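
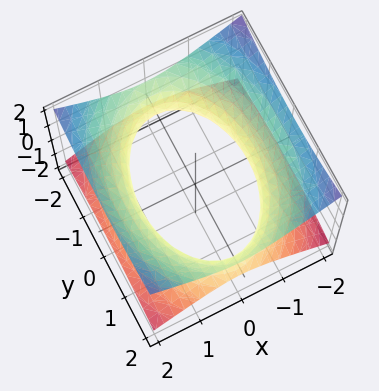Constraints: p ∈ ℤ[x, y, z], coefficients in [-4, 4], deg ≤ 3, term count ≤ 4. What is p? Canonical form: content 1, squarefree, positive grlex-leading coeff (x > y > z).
2*x^2 + y^2 - 3*z^2 - 3

1. deg p = 2. An hourglass — one-sheet hyperboloid; a quadric.
2. Symmetries: mirror symmetry z ↦ −z ⇒ only even powers of z; mirror symmetry y ↦ −y ⇒ only even powers of y; mirror symmetry x ↦ −x ⇒ only even powers of x.
3. Checking where it meets the axes: it misses every integer gridline on the z-axis.
4. Fitting integer coefficients to these (and the overall shape) gives p.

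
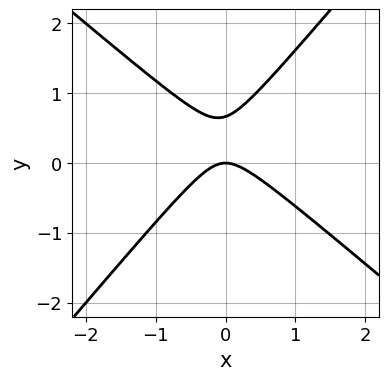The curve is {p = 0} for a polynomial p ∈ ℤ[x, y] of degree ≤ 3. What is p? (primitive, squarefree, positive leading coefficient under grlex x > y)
3*x^2 + x*y - 3*y^2 + 2*y

1. deg p = 2. A generic line meets the curve in up to 2 points.
2. From the visible intercepts: one y-axis crossing is at y = 0; it meets the x-axis at x = 0 (among the integer gridlines).
3. Putting this together gives p.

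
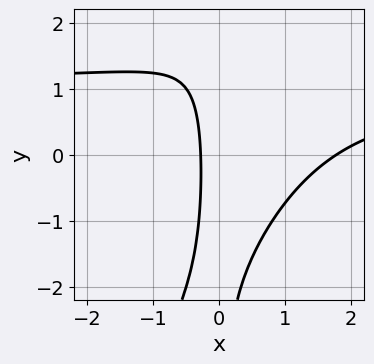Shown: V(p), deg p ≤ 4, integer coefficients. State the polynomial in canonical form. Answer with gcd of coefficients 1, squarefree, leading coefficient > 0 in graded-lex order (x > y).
2*x^2*y - x*y^2 - 2*x^2 + 3*x + 1

(a) deg p = 3.
(b) Reading off the gridlines: it misses every integer gridline on the y-axis.
(c) Putting this together gives p.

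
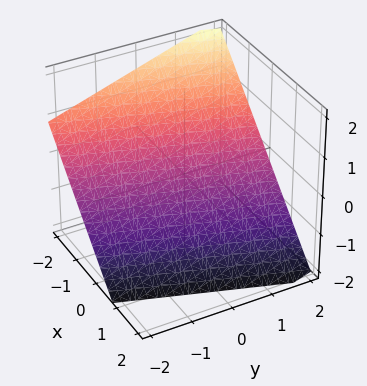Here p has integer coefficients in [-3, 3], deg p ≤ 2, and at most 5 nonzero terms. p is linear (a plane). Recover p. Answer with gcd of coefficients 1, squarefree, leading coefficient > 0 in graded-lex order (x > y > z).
First, degree: every cross-section is a straight line — this is a plane, so deg p = 1.
Then, from the visible intercepts: one y-axis crossing is at y = 2.
Finally, fitting integer coefficients to these (and the overall shape) gives p.

3*x - y + 3*z + 2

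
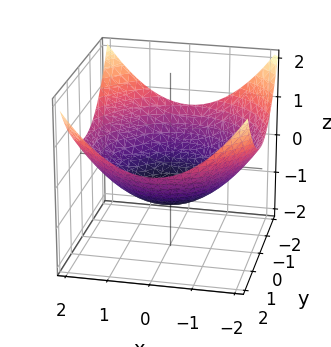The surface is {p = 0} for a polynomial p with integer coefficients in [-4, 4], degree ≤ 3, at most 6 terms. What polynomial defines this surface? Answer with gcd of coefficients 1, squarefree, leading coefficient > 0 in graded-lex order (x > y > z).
1. The degree is 2 — a generic line meets the surface in up to 2 points.
2. Symmetry: the surface is invariant under rotation about z: p = q(x² + y², z).
3. From the visible intercepts: a circular section at z = 0 has radius between 1 and 2; it crosses the z-axis at the gridline z = -1.
4. Together with the visible shape, these determine p as stated.

x^2 + y^2 - 3*z - 3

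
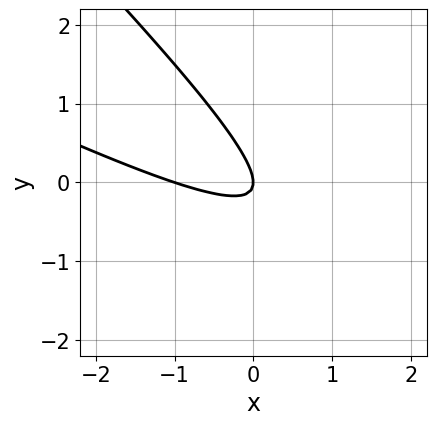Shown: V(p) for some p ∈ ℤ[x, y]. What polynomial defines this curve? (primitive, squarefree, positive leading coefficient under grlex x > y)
1. Degree: a generic line meets the curve in up to 2 points, so deg p = 2.
2. Checking where it meets the axes: one y-axis crossing is at y = 0; the x-axis gridline crossings are at x ∈ {-1, 0}.
3. Together with the visible shape, these determine p as stated.

x^2 + 3*x*y + 2*y^2 + x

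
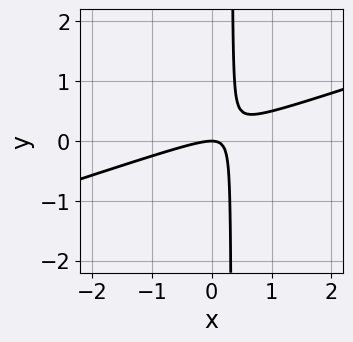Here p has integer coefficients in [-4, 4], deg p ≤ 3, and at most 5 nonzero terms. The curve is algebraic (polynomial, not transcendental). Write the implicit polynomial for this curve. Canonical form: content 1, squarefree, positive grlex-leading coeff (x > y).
x^2 - 3*x*y + y

(a) deg p = 2.
(b) Reading off the gridlines: it meets the y-axis at y = 0 (among the integer gridlines); it crosses the x-axis at the gridline x = 0.
(c) These observations pin down the coefficients.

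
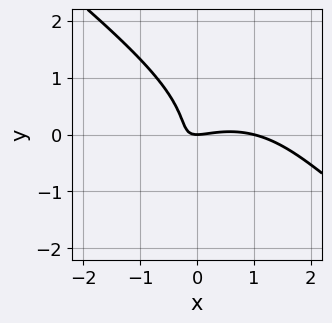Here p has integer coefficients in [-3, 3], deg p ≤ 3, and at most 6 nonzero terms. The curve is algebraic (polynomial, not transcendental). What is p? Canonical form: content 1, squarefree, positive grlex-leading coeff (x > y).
x^3 + 2*y^3 - x^2 + 3*x*y + y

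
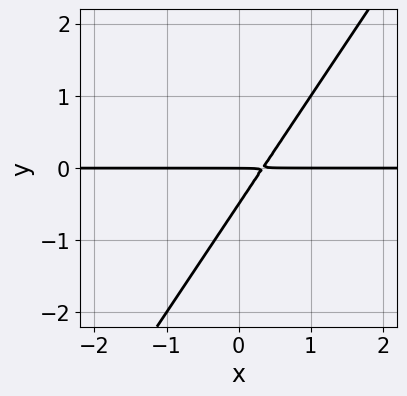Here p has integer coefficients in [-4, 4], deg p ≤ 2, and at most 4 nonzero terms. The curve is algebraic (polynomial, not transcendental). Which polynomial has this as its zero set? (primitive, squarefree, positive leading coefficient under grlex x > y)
3*x*y - 2*y^2 - y

First, degree: no degree-1 curve has this shape, so deg p = 2.
Next, from the visible intercepts: it crosses the y-axis at the gridline y = 0; every point of the x-axis in the box is on the curve.
Finally, putting this together gives p.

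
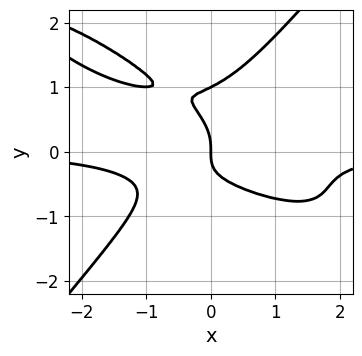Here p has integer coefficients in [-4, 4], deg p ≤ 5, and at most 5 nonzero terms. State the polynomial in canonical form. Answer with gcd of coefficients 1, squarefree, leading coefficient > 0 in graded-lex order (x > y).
x^3*y + 2*x^2*y^2 - 2*y^4 + 2*y^3 + x

1. The degree is 4 — the shape is more complex than any degree-3 curve.
2. Checking where it meets the axes: the y-axis gridline crossings are at y ∈ {0, 1}; it crosses the x-axis at the gridline x = 0.
3. Together with the visible shape, these determine p as stated.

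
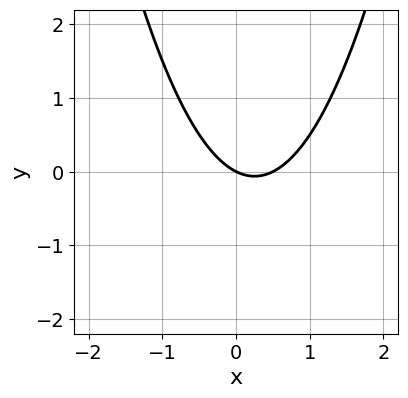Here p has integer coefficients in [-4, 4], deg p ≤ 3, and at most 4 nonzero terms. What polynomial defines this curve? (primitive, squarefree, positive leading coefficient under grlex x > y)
(a) deg p = 2. The shape is more complex than any degree-1 curve.
(b) From the axis intercepts and sections: it meets the x-axis at x = 0 (among the integer gridlines); it crosses the y-axis at the gridline y = 0.
(c) Together with the visible shape, these determine p as stated.

2*x^2 - x - 2*y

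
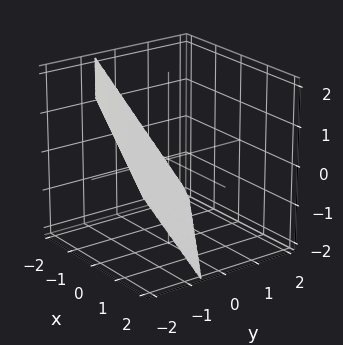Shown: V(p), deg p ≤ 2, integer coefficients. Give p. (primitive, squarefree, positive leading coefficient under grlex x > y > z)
2*x + 3*y + 2*z + 2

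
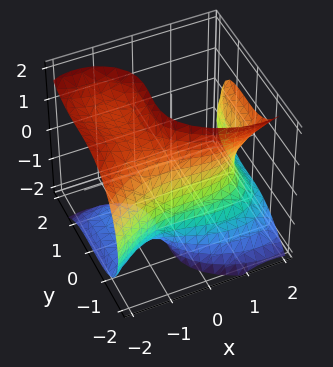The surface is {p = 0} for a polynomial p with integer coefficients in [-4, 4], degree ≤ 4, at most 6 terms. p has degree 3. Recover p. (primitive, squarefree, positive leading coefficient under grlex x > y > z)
x^3 - 2*x*z^2 - 2*y^3 + y^2*z - 3

The degree is 3 — a generic line meets the surface in up to 3 points.
Observable constraints: no z-intercept at any integer in the box.
Fitting integer coefficients to these (and the overall shape) gives p.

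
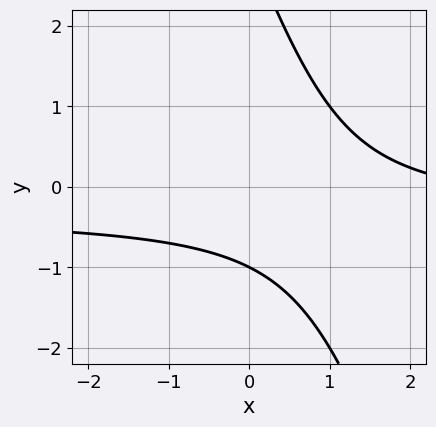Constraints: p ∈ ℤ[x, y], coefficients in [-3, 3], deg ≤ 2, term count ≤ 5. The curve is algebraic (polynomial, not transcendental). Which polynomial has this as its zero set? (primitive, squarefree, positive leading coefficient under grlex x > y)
3*x*y + y^2 + x - 2*y - 3

deg p = 2. A generic line meets the curve in up to 2 points.
Checking where it meets the axes: one y-axis crossing is at y = -1; no x-intercept at any integer in the box.
Matching integer coefficients to the picture gives p.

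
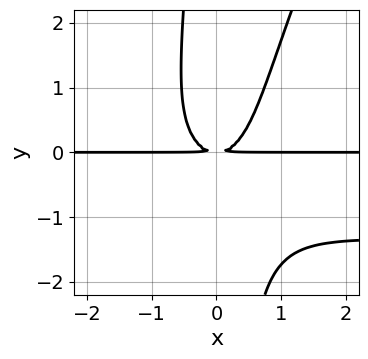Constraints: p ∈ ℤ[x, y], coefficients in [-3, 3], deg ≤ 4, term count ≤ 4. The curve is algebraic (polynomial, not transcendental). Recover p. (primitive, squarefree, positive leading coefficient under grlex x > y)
2*x^2*y^2 - x*y^3 + 3*x^2*y - 2*y^2

1. The degree is 4 — a generic line meets the curve in up to 4 points.
2. Reading off the gridlines: the visible x-axis segment lies entirely on the curve.
3. Assembling these constraints gives the stated polynomial.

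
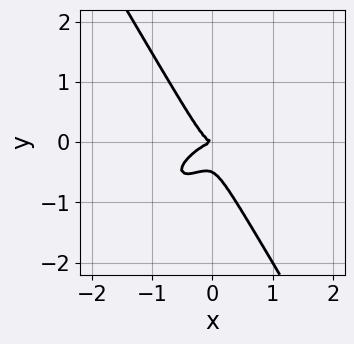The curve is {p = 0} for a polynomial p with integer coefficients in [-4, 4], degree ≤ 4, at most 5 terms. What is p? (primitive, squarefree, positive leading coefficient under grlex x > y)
2*x^3 - 3*x^2*y + x*y^2 + 2*y^3 + y^2

The degree is 3 — no degree-2 curve has this shape.
From the visible intercepts: one y-axis crossing is at y = 0; one x-axis crossing is at x = 0.
Solving for integer coefficients yields p as stated.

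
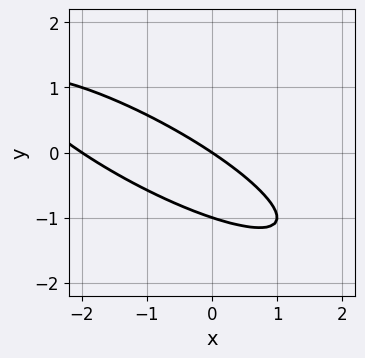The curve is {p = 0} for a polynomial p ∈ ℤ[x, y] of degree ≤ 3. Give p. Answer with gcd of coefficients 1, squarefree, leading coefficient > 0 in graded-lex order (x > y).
x^2 + 3*x*y + 3*y^2 + 2*x + 3*y

1. The degree is 2 — the shape is more complex than any degree-1 curve.
2. Reading off the gridlines: among the integer gridlines, it crosses the y-axis at y ∈ {-1, 0}; the x-axis gridline crossings are at x ∈ {-2, 0}.
3. These observations pin down the coefficients.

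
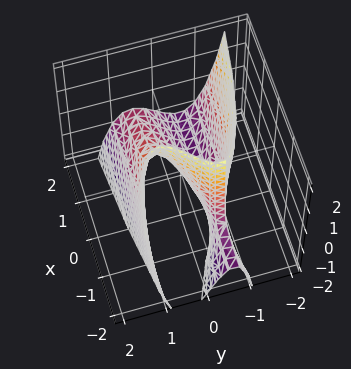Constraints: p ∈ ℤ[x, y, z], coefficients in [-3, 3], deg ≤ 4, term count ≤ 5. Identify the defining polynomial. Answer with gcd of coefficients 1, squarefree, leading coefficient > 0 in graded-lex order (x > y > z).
3*y^3 + x*z + x - 3*y + z

1. Degree: a generic line meets the surface in up to 3 points, so deg p = 3.
2. Observable constraints: the y-axis gridline crossings are at y ∈ {-1, 0, 1}; one x-axis crossing is at x = 0; one z-axis crossing is at z = 0.
3. Fitting integer coefficients to these (and the overall shape) gives p.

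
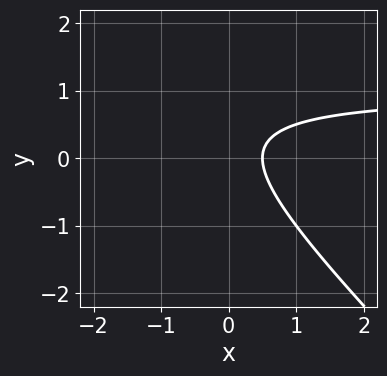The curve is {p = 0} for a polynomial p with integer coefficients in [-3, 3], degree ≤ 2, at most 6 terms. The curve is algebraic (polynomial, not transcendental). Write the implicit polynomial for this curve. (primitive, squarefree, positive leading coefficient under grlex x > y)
2*x*y + 2*y^2 - 2*x - y + 1

(a) deg p = 2. A generic line meets the curve in up to 2 points.
(b) Reading off the gridlines: the curve avoids every integer y-axis point in the box.
(c) Matching integer coefficients to the picture gives p.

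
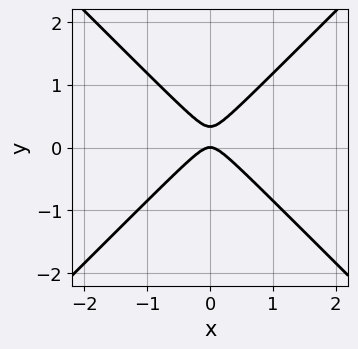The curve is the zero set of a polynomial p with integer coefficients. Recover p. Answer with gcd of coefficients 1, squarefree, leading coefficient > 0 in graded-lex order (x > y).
First, degree: the shape is more complex than any degree-1 curve, so deg p = 2.
Next, symmetries: the x ↦ −x reflection is a symmetry, so x appears only in even powers.
Then, observable constraints: one y-axis crossing is at y = 0; one x-axis crossing is at x = 0.
Finally, fitting integer coefficients to these (and the overall shape) gives p.

3*x^2 - 3*y^2 + y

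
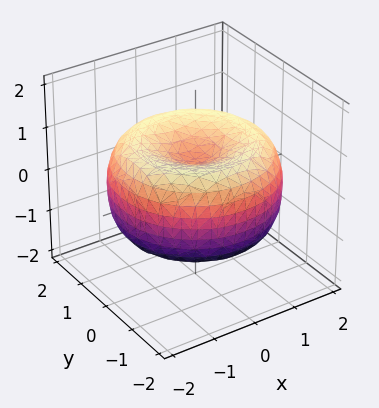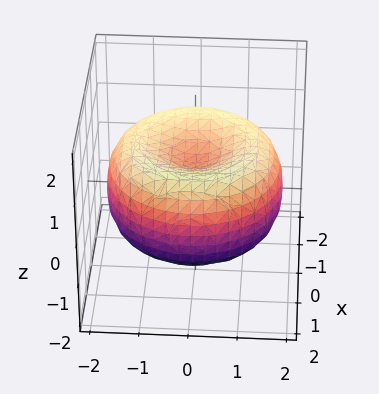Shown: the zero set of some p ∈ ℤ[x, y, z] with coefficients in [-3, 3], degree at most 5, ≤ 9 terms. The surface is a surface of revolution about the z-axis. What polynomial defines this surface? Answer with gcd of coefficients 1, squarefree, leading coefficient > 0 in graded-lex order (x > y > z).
x^4 + 2*x^2*y^2 + y^4 - 3*x^2 - 3*y^2 + 3*z^2 - 1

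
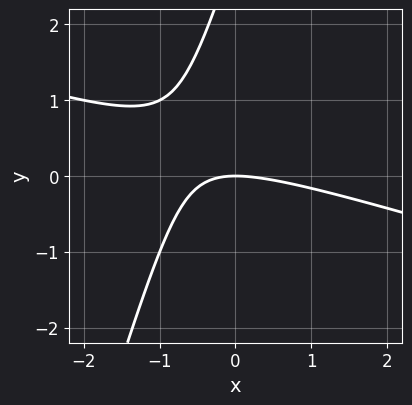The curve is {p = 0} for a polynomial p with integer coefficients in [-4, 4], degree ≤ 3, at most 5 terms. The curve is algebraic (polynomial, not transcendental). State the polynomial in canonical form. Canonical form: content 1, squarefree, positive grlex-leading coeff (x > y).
x^2 + 3*x*y - y^2 + 3*y

deg p = 2. A generic line meets the curve in up to 2 points.
From the visible intercepts: it meets the x-axis at x = 0 (among the integer gridlines); it meets the y-axis at y = 0 (among the integer gridlines).
Solving for integer coefficients yields p as stated.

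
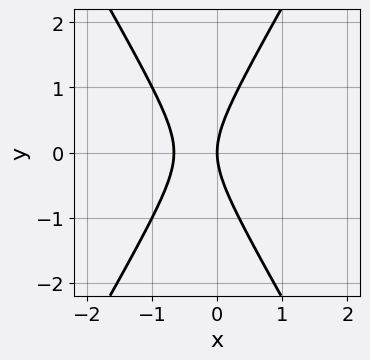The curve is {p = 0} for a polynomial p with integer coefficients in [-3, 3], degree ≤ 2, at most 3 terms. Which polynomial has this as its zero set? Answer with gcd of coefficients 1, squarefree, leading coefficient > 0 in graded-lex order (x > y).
3*x^2 - y^2 + 2*x

First, deg p = 2. No degree-1 curve has this shape.
Then, symmetries: mirror symmetry y ↦ −y ⇒ only even powers of y.
Then, checking where it meets the axes: it crosses the x-axis at the gridline x = 0; one y-axis crossing is at y = 0.
Finally, assembling these constraints gives the stated polynomial.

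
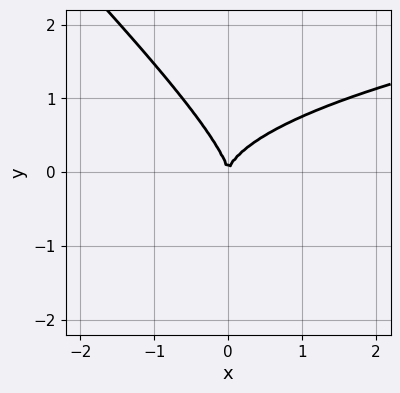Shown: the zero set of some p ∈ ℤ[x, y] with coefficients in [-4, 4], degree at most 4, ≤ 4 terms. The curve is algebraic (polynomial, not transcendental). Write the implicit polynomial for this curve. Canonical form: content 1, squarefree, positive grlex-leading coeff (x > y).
x*y^2 + y^3 - x^2

Degree: no degree-2 curve has this shape, so deg p = 3.
From the axis intercepts and sections: it meets the x-axis at x = 0 (among the integer gridlines); it crosses the y-axis at the gridline y = 0.
Fitting integer coefficients to these (and the overall shape) gives p.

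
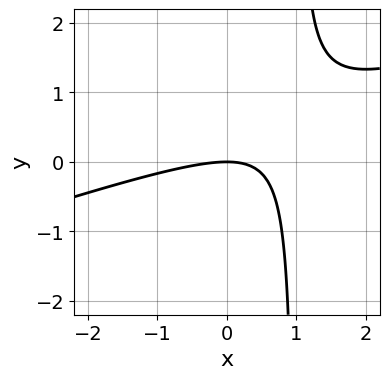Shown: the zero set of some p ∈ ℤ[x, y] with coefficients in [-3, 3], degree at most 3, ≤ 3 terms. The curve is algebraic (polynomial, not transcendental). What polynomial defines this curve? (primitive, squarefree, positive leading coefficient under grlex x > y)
x^2 - 3*x*y + 3*y

Degree: a generic line meets the curve in up to 2 points, so deg p = 2.
Against the integer gridlines: it crosses the x-axis at the gridline x = 0; it meets the y-axis at y = 0 (among the integer gridlines).
The integer polynomial consistent with all of this is the stated p.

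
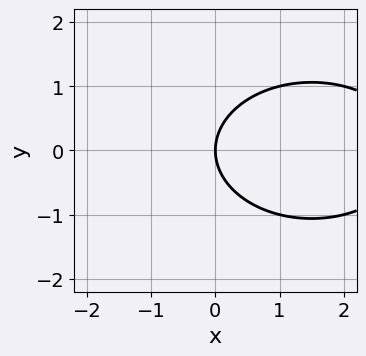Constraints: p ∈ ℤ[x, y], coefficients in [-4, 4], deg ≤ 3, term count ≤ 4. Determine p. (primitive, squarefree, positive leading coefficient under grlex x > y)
(a) deg p = 2.
(b) Symmetries: mirror symmetry y ↦ −y ⇒ only even powers of y.
(c) Checking where it meets the axes: it meets the x-axis at x = 0 (among the integer gridlines); one y-axis crossing is at y = 0.
(d) Assembling these constraints gives the stated polynomial.

x^2 + 2*y^2 - 3*x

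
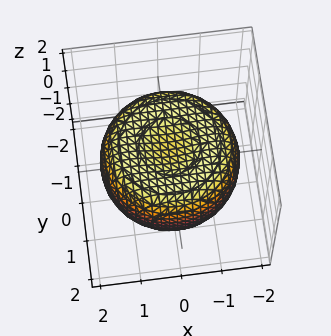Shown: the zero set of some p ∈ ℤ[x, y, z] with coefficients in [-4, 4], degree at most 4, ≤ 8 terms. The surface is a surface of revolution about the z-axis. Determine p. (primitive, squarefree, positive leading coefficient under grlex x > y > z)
1. The degree is 4 — a generic line meets the surface in up to 4 points.
2. By symmetry, every cross-section ⟂ z is a circle, so x, y appear only via x² + y².
3. Against the integer gridlines: a circular section at z = 0 has radius between 1 and 2.
4. Solving for integer coefficients yields p as stated.

x^4 + 2*x^2*y^2 + y^4 - 2*x^2 - 2*y^2 + 3*z^2 - 2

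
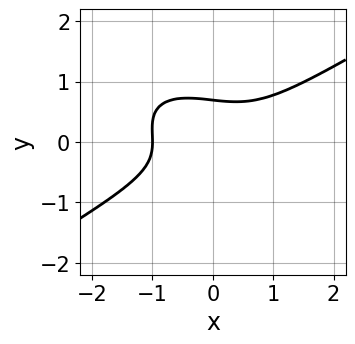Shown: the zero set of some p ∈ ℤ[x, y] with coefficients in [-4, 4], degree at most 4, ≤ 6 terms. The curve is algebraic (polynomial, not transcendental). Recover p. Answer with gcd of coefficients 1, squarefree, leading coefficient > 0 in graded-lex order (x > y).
deg p = 3.
From the axis intercepts and sections: one x-axis crossing is at x = -1.
Solving for integer coefficients yields p as stated.

x^3 - x*y^2 - 3*y^3 + 1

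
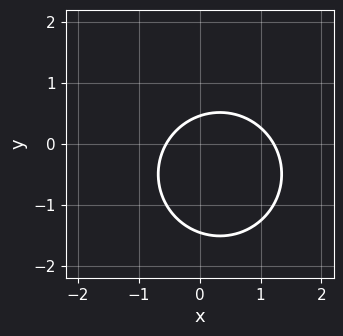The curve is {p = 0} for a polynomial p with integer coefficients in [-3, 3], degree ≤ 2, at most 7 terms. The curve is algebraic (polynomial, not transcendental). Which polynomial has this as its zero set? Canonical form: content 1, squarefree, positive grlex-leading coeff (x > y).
The degree is 2 — no degree-1 curve has this shape.
Matching integer coefficients to the picture gives p.

3*x^2 + 3*y^2 - 2*x + 3*y - 2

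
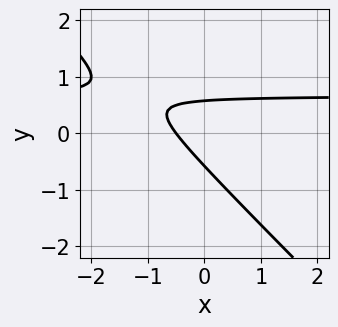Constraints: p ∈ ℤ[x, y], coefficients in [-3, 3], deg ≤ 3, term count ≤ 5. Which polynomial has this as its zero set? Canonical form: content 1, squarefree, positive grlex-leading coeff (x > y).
3*x*y + 3*y^2 - 2*x - 1

deg p = 2.
Matching integer coefficients to the picture gives p.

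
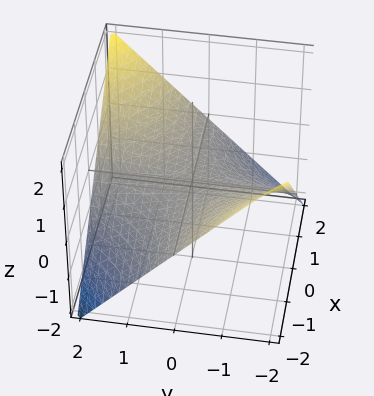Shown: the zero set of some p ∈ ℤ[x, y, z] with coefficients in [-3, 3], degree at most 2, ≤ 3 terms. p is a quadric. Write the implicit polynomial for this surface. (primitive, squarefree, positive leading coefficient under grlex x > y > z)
First, the degree is 2 — a hyperbolic paraboloid; a quadric.
Then, checking where it meets the axes: every point of the y-axis in the box is on the surface; every point of the x-axis in the box is on the surface; it meets the z-axis at z = 0 (among the integer gridlines).
Finally, solving for integer coefficients yields p as stated.

x*y - 2*z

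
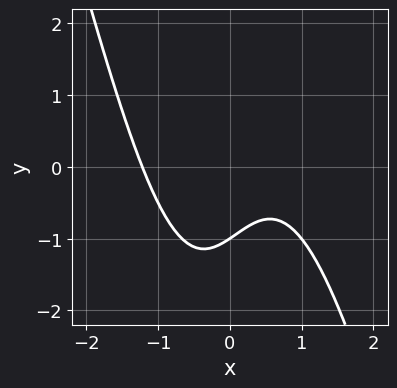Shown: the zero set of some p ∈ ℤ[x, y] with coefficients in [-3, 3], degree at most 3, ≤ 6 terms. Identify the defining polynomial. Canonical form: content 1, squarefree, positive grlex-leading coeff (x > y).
The degree is 3 — a generic line meets the curve in up to 3 points.
Checking where it meets the axes: it crosses the y-axis at the gridline y = -1.
Solving for integer coefficients yields p as stated.

3*x^3 + x^2*y - 2*x + 3*y + 3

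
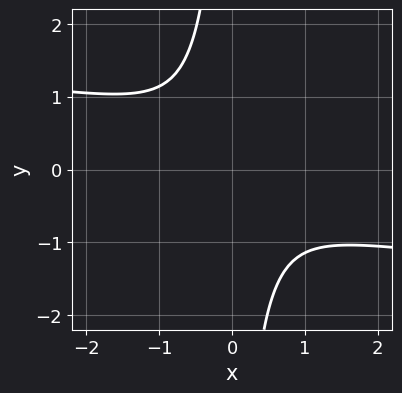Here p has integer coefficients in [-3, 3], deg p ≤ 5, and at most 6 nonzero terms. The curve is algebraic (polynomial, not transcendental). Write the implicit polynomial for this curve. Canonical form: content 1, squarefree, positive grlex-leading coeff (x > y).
First, the degree is 4 — the shape is more complex than any degree-3 curve.
Next, from the axis intercepts and sections: it misses every integer gridline on the y-axis; the curve avoids every integer x-axis point in the box.
Finally, together with the visible shape, these determine p as stated.

3*x*y^3 + 2*x^2 + 3*x*y + 3*y^2 + 2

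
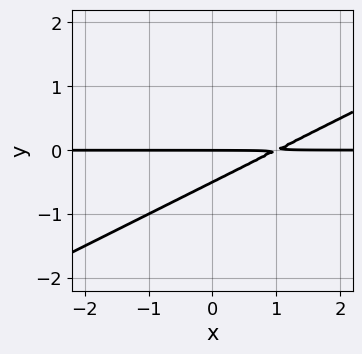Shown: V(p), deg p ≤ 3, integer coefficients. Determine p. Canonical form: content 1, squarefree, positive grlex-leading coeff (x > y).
(a) deg p = 2.
(b) Against the integer gridlines: one y-axis crossing is at y = 0; the visible x-axis segment lies entirely on the curve.
(c) The integer polynomial consistent with all of this is the stated p.

x*y - 2*y^2 - y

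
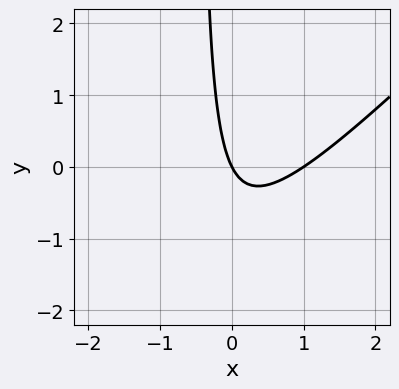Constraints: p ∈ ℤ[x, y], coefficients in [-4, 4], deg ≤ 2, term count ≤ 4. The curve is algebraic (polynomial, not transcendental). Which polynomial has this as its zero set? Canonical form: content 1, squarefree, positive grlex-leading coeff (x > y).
2*x^2 - 2*x*y - 2*x - y

The degree is 2 — no degree-1 curve has this shape.
Against the integer gridlines: it meets the y-axis at y = 0 (among the integer gridlines); the x-axis gridline crossings are at x ∈ {0, 1}.
These observations pin down the coefficients.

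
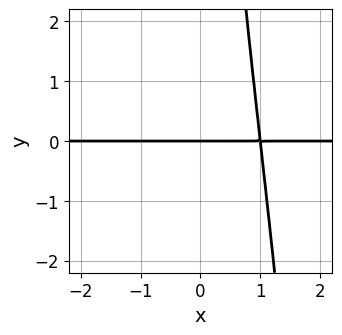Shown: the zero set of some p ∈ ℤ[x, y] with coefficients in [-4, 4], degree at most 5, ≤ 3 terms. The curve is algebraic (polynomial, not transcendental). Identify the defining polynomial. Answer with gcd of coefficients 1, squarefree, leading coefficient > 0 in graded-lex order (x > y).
(a) The degree is 4 — the shape is more complex than any degree-3 curve.
(b) Checking where it meets the axes: every point of the x-axis in the box is on the curve; one y-axis crossing is at y = 0.
(c) Matching integer coefficients to the picture gives p.

3*x^3*y + x*y^2 - 3*y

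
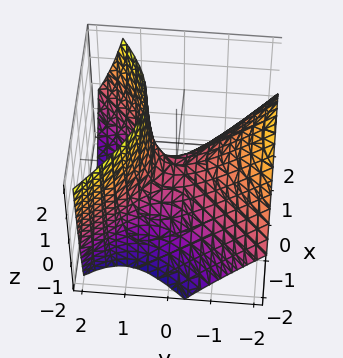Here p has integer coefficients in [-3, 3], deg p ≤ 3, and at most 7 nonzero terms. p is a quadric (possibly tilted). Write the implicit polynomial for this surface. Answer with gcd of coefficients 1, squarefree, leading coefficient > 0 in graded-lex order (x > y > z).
3*x^2 - x*z - 3*y^2 - 3*y*z + 3*z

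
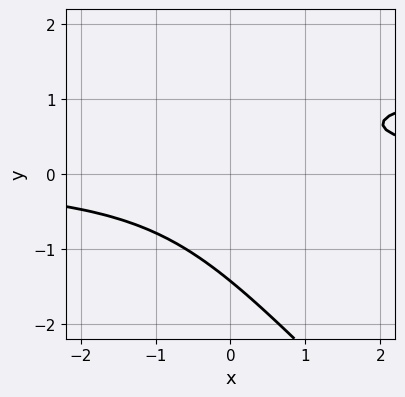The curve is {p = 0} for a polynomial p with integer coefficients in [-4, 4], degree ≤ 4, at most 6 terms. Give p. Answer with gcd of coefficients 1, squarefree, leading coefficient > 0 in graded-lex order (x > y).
First, the degree is 3 — a generic line meets the curve in up to 3 points.
Next, checking where it meets the axes: the curve avoids every integer x-axis point in the box.
Finally, fitting integer coefficients to these (and the overall shape) gives p.

2*x*y^2 + 2*y^3 - 3*x*y - 2*y + 3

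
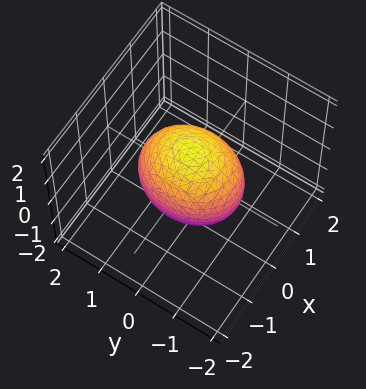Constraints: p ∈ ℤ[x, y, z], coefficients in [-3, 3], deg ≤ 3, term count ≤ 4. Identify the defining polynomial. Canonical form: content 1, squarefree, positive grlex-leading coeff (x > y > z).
First, deg p = 2. A closed, bounded, convex surface; a quadric.
Next, symmetries: the z ↦ −z reflection is a symmetry, so z appears only in even powers; it's symmetric under y → −y, forcing even powers of y; the x ↦ −x reflection is a symmetry, so x appears only in even powers.
Next, reading off the gridlines: among the integer gridlines, it crosses the x-axis at x ∈ {-1, 1}.
Finally, together with the visible shape, these determine p as stated.

3*x^2 + 2*y^2 + 2*z^2 - 3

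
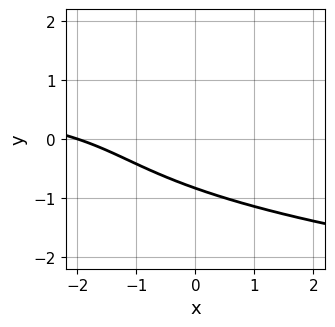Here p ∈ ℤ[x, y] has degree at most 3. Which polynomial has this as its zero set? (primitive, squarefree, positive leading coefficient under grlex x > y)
2*y^3 - x*y + x + y + 2

(a) deg p = 3. The shape is more complex than any degree-2 curve.
(b) From the axis intercepts and sections: it meets the x-axis at x = -2 (among the integer gridlines).
(c) Together with the visible shape, these determine p as stated.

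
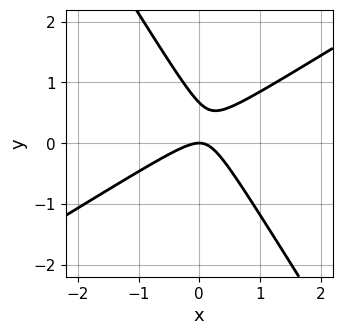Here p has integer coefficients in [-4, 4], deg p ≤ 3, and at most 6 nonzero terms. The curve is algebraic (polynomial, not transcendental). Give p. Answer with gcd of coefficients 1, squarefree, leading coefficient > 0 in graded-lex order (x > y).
3*x^2 - 3*x*y - 3*y^2 + 2*y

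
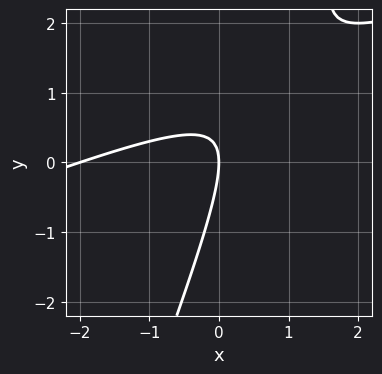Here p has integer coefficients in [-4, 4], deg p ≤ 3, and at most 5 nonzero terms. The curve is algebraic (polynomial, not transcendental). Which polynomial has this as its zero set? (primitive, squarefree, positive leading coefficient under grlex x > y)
x^2 - 3*x*y + y^2 + 2*x

First, deg p = 2.
Then, reading off the gridlines: one y-axis crossing is at y = 0; the x-axis gridline crossings are at x ∈ {-2, 0}.
Finally, the integer polynomial consistent with all of this is the stated p.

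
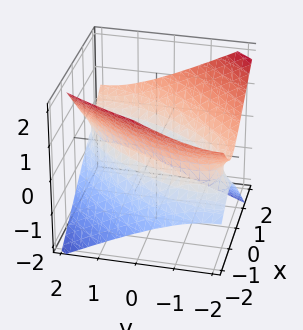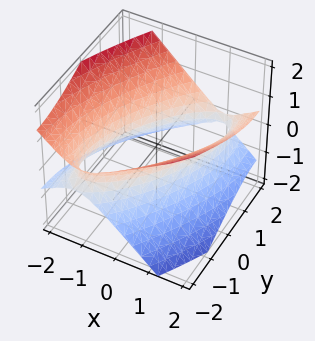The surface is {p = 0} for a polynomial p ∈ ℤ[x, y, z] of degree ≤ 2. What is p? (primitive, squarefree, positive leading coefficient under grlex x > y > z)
2*x^2 - 2*x*y - x*z + y^2 - 3*z^2 - 2

1. deg p = 2.
2. From the visible intercepts: among the integer gridlines, it crosses the x-axis at x ∈ {-1, 1}; it misses every integer gridline on the z-axis.
3. Matching integer coefficients to the picture gives p.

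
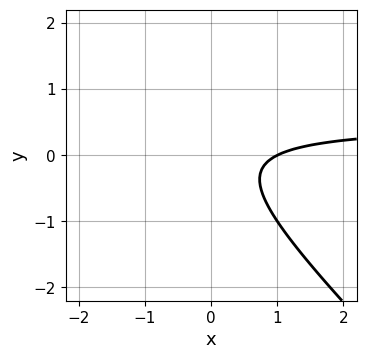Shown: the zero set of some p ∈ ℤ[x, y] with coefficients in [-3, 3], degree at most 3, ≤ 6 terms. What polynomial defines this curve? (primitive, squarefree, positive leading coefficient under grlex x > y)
2*x*y + 2*y^2 - x + 1

1. deg p = 2.
2. From the axis intercepts and sections: no y-intercept at any integer in the box; one x-axis crossing is at x = 1.
3. Matching integer coefficients to the picture gives p.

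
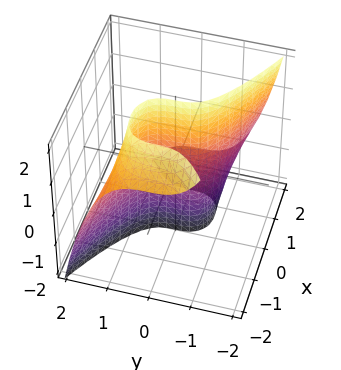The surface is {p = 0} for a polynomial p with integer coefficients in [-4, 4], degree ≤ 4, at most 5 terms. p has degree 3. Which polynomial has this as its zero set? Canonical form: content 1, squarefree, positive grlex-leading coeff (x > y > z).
1. The degree is 3 — the shape is more complex than any degree-2 surface.
2. From the visible intercepts: it crosses the x-axis at the gridline x = 0; the visible z-axis segment lies entirely on the surface; one y-axis crossing is at y = 0.
3. Matching integer coefficients to the picture gives p.

x^2*z + 2*y^3 + 3*x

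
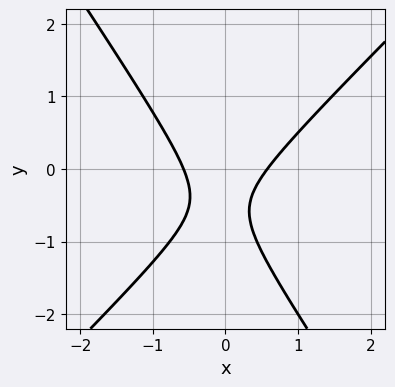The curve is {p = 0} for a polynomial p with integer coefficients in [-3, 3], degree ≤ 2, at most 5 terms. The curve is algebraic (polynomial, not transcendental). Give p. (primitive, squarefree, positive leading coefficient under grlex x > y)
3*x^2 - x*y - 2*y^2 - 2*y - 1

(a) Degree: the shape is more complex than any degree-1 curve, so deg p = 2.
(b) Checking where it meets the axes: the curve avoids every integer y-axis point in the box.
(c) Together with the visible shape, these determine p as stated.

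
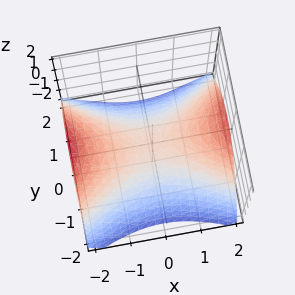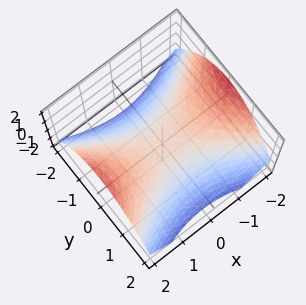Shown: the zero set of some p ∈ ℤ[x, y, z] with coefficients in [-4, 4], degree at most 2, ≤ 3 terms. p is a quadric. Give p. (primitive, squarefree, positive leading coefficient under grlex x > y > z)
First, the degree is 2 — a saddle surface; a quadric.
Next, symmetries: it's symmetric under x → −x, forcing even powers of x; mirror symmetry y ↦ −y ⇒ only even powers of y.
Then, from the axis intercepts and sections: it crosses the x-axis at the gridline x = 0; it meets the z-axis at z = 0 (among the integer gridlines).
Finally, matching integer coefficients to the picture gives p.

x^2 - 2*y^2 - 3*z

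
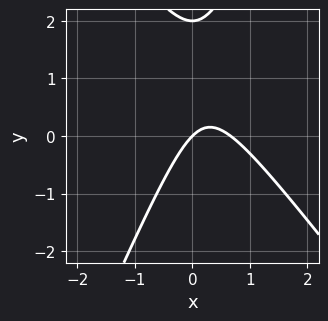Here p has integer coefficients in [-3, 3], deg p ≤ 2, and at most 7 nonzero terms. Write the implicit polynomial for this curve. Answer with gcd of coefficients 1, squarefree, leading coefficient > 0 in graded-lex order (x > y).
The degree is 2 — no degree-1 curve has this shape.
Checking where it meets the axes: it meets the x-axis at x = 0 (among the integer gridlines); among the integer gridlines, it crosses the y-axis at y ∈ {0, 2}.
Putting this together gives p.

3*x^2 + x*y - y^2 - 2*x + 2*y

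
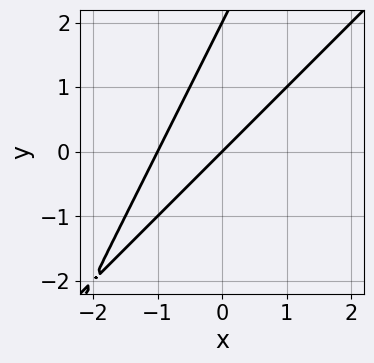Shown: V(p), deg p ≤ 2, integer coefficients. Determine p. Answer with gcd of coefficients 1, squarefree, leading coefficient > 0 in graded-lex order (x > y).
2*x^2 - 3*x*y + y^2 + 2*x - 2*y

1. deg p = 2.
2. From the axis intercepts and sections: among the integer gridlines, it crosses the x-axis at x ∈ {-1, 0}; among the integer gridlines, it crosses the y-axis at y ∈ {0, 2}.
3. Solving for integer coefficients yields p as stated.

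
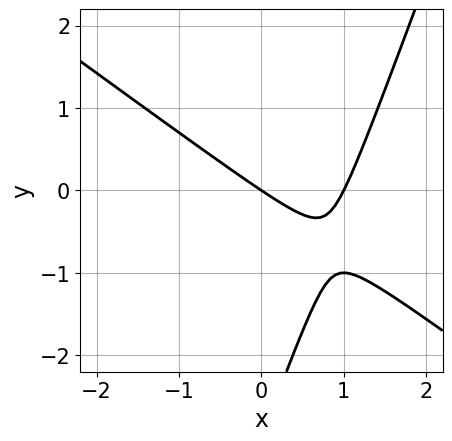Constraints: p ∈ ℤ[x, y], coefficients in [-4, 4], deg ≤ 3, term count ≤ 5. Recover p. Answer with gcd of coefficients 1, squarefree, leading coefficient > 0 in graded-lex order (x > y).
2*x^2 + 2*x*y - y^2 - 2*x - 3*y

1. Degree: a generic line meets the curve in up to 2 points, so deg p = 2.
2. Observable constraints: it meets the y-axis at y = 0 (among the integer gridlines); among the integer gridlines, it crosses the x-axis at x ∈ {0, 1}.
3. Matching integer coefficients to the picture gives p.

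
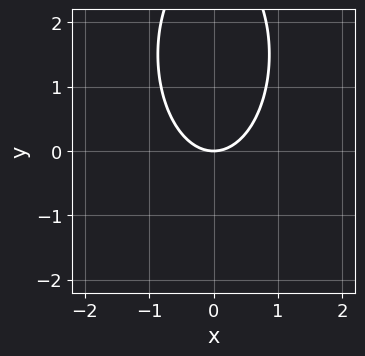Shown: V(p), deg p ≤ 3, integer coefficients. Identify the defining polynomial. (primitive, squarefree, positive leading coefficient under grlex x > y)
First, degree: no degree-1 curve has this shape, so deg p = 2.
Then, symmetries: mirror symmetry x ↦ −x ⇒ only even powers of x.
Next, from the axis intercepts and sections: one x-axis crossing is at x = 0; it crosses the y-axis at the gridline y = 0.
Finally, assembling these constraints gives the stated polynomial.

3*x^2 + y^2 - 3*y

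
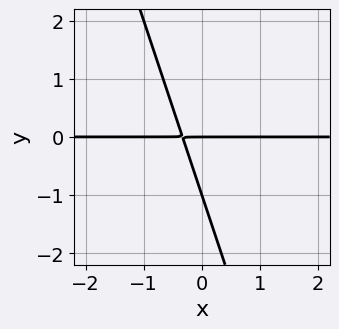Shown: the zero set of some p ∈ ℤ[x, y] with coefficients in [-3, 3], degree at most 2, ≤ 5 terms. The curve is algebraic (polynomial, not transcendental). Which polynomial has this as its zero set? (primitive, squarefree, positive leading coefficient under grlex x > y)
3*x*y + y^2 + y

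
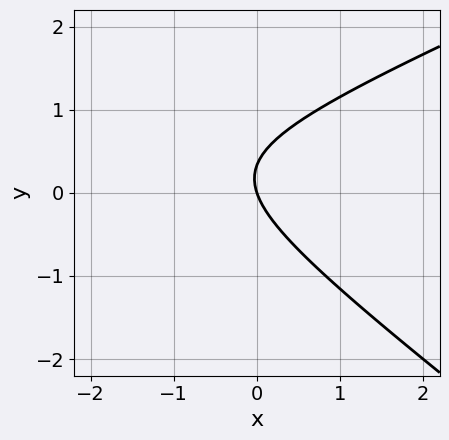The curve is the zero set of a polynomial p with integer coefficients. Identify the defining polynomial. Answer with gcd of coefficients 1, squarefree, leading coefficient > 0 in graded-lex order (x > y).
deg p = 2. A generic line meets the curve in up to 2 points.
Checking where it meets the axes: one x-axis crossing is at x = 0; one y-axis crossing is at y = 0.
Solving for integer coefficients yields p as stated.

x^2 - x*y - 3*y^2 + 3*x + y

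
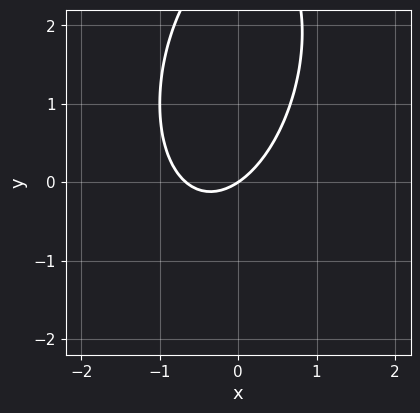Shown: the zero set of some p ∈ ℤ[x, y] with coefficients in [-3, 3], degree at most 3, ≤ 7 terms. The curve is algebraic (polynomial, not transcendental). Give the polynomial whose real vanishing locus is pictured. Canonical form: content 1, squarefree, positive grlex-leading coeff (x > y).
3*x^2 - x*y + y^2 + 2*x - 3*y

deg p = 2. A generic line meets the curve in up to 2 points.
From the axis intercepts and sections: it crosses the x-axis at the gridline x = 0; it crosses the y-axis at the gridline y = 0.
These observations pin down the coefficients.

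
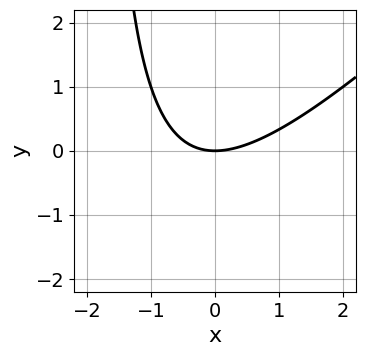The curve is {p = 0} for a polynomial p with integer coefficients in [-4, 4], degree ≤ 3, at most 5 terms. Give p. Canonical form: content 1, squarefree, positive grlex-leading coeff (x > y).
x^2 - x*y - 2*y

(a) Degree: the shape is more complex than any degree-1 curve, so deg p = 2.
(b) Against the integer gridlines: it crosses the y-axis at the gridline y = 0; one x-axis crossing is at x = 0.
(c) Solving for integer coefficients yields p as stated.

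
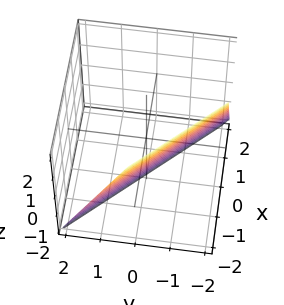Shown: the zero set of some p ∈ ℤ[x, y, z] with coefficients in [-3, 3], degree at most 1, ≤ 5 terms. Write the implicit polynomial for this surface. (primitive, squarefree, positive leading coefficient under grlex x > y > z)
2*x + 2*y + z + 2

First, deg p = 1.
Then, checking where it meets the axes: one x-axis crossing is at x = -1; it meets the z-axis at z = -2 (among the integer gridlines); one y-axis crossing is at y = -1.
Finally, the integer polynomial consistent with all of this is the stated p.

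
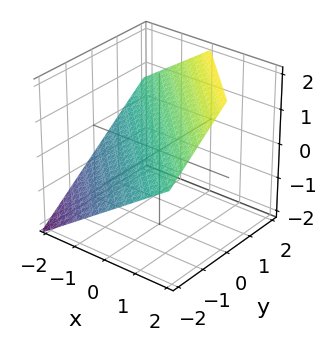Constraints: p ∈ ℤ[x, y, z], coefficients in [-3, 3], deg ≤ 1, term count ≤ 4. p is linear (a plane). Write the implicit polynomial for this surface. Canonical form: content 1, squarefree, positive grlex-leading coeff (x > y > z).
Degree: every cross-section is a straight line — this is a plane, so deg p = 1.
Observable constraints: it crosses the y-axis at the gridline y = -1; it crosses the x-axis at the gridline x = -1.
Putting this together gives p.

2*x + 2*y - 3*z + 2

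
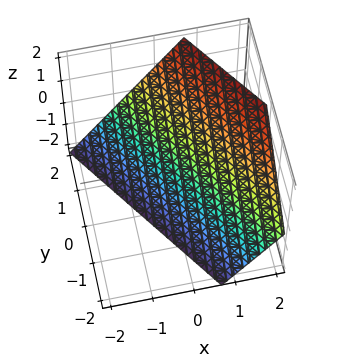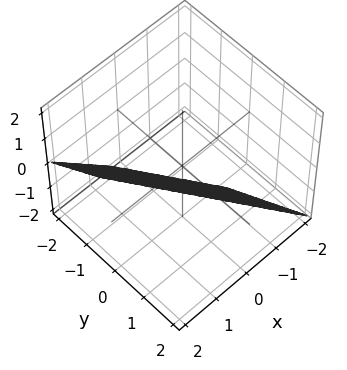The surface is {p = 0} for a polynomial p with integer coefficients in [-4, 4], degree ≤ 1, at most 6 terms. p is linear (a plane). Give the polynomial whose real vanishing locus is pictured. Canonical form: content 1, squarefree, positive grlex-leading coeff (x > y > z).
3*x + 2*y - 2*z - 2

(a) The degree is 1 — every cross-section is a straight line — this is a plane.
(b) From the axis intercepts and sections: it crosses the y-axis at the gridline y = 1; one z-axis crossing is at z = -1.
(c) Together with the visible shape, these determine p as stated.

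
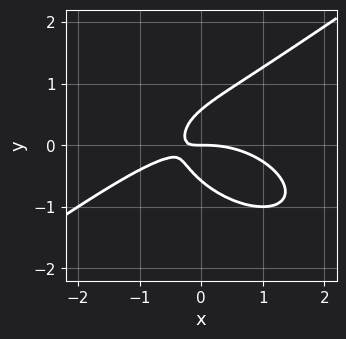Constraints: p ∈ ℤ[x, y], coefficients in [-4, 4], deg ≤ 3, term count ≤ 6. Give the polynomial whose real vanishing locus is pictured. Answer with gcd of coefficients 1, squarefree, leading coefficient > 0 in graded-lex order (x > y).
x^3 - 3*y^3 + 3*x*y + y

First, deg p = 3.
Next, reading off the gridlines: one x-axis crossing is at x = 0; it meets the y-axis at y = 0 (among the integer gridlines).
Finally, matching integer coefficients to the picture gives p.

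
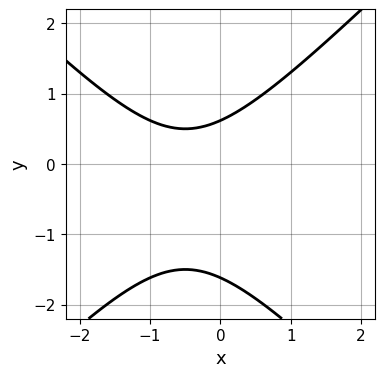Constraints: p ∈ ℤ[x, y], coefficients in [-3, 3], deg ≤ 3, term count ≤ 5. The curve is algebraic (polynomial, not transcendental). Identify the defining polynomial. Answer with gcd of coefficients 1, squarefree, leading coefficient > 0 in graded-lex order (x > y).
x^2 - y^2 + x - y + 1

deg p = 2.
From the axis intercepts and sections: the curve avoids every integer x-axis point in the box.
Assembling these constraints gives the stated polynomial.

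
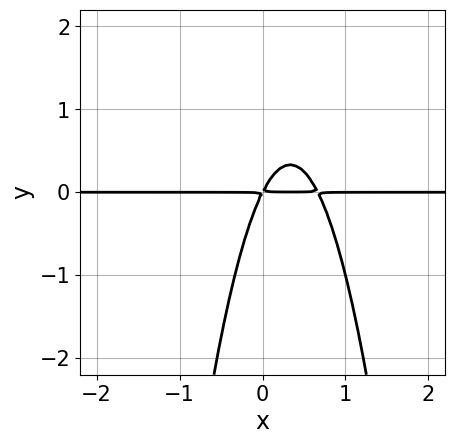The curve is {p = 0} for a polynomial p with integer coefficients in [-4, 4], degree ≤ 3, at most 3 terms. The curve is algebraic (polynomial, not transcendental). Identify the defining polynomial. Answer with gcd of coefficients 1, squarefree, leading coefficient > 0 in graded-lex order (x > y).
3*x^2*y - 2*x*y + y^2

1. Degree: a generic line meets the curve in up to 3 points, so deg p = 3.
2. From the visible intercepts: the visible x-axis segment lies entirely on the curve.
3. Fitting integer coefficients to these (and the overall shape) gives p.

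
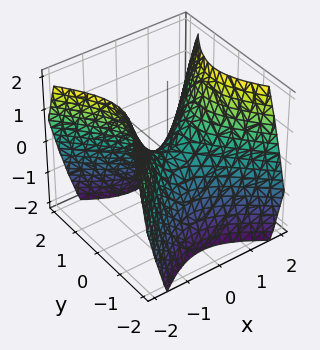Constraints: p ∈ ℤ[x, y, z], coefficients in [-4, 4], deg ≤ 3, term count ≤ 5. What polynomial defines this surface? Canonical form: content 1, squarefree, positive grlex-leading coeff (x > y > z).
(a) deg p = 2. A saddle surface; a quadric.
(b) Symmetries: it's symmetric under y → −y, forcing even powers of y; mirror symmetry x ↦ −x ⇒ only even powers of x.
(c) Observable constraints: it crosses the z-axis at the gridline z = 0; it crosses the x-axis at the gridline x = 0; it meets the y-axis at y = 0 (among the integer gridlines).
(d) Together with the visible shape, these determine p as stated.

x^2 - y^2 - z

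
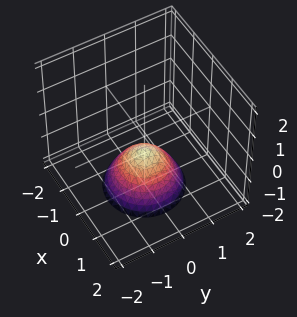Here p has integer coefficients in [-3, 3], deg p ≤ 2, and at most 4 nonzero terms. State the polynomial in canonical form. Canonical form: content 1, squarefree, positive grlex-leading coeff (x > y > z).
3*x^2 + 3*y^2 + 3*z + 2

1. Degree: a generic line meets the surface in up to 2 points, so deg p = 2.
2. Symmetries: rotational symmetry about the z-axis ⇒ p depends on x, y only through x² + y².
3. Against the integer gridlines: a circular section at z = -2 has radius between 1 and 2; it misses every integer gridline on the x-axis; no y-intercept at any integer in the box.
4. Solving for integer coefficients yields p as stated.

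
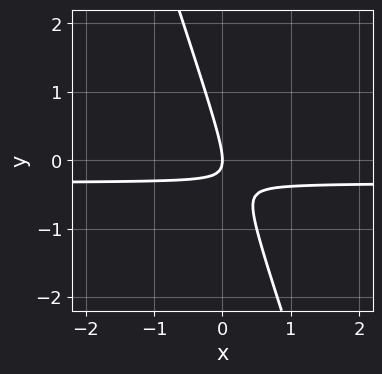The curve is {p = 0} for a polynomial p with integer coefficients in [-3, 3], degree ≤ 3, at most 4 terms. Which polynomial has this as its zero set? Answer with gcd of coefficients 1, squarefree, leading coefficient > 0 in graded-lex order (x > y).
3*x*y + y^2 + x

(a) The degree is 2 — a generic line meets the curve in up to 2 points.
(b) Checking where it meets the axes: it meets the y-axis at y = 0 (among the integer gridlines); it crosses the x-axis at the gridline x = 0.
(c) Assembling these constraints gives the stated polynomial.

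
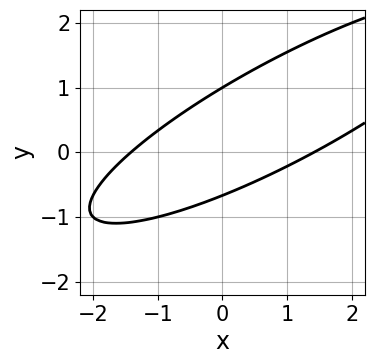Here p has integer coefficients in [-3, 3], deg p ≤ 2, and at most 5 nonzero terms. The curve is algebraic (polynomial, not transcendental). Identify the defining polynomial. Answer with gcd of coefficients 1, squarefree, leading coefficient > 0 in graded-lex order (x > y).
x^2 - 3*x*y + 3*y^2 - y - 2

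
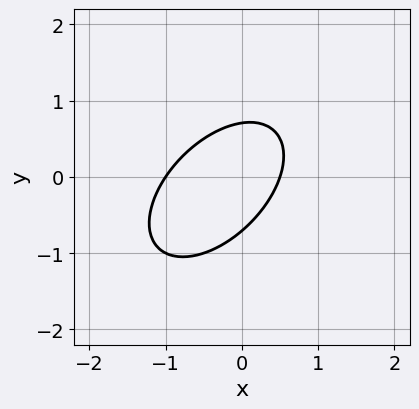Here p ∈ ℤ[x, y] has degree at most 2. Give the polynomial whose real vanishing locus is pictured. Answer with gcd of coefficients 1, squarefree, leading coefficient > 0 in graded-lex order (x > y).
(a) deg p = 2. A generic line meets the curve in up to 2 points.
(b) From the axis intercepts and sections: one x-axis crossing is at x = -1.
(c) Fitting integer coefficients to these (and the overall shape) gives p.

2*x^2 - 2*x*y + 2*y^2 + x - 1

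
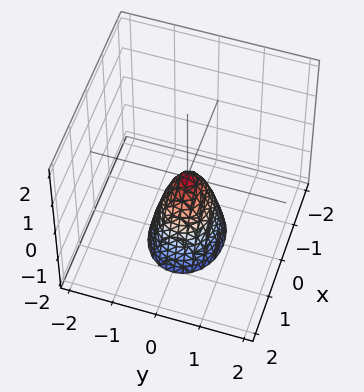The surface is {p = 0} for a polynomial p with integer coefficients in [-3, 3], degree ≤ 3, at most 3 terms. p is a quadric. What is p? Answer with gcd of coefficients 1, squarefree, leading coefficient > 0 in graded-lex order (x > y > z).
2*x^2 + 3*y^2 + z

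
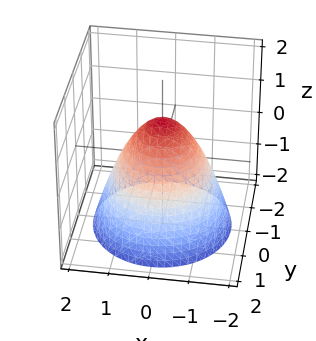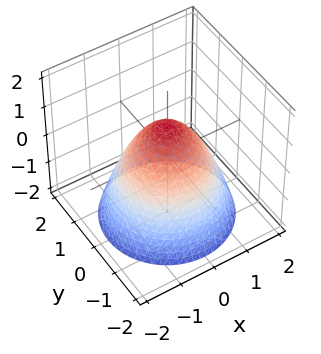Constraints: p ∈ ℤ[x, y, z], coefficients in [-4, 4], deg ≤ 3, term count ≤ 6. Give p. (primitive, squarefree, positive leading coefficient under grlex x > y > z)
x^2 + y^2 + z - 1

1. Degree: the shape is more complex than any degree-1 surface, so deg p = 2.
2. By symmetry, the surface is invariant under rotation about z: p = q(x² + y², z).
3. Checking where it meets the axes: the y-axis gridline crossings are at y ∈ {-1, 1}; one z-axis crossing is at z = 1; a circular section at z = 0 has radius exactly 1.
4. Matching integer coefficients to the picture gives p. Check: (-1, 0, 0) on the x-axis lies on the surface, and p(-1, 0, 0) = 0. ✓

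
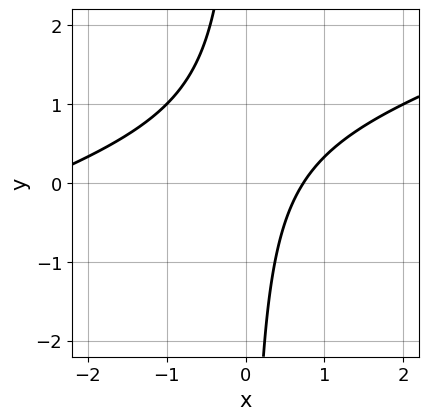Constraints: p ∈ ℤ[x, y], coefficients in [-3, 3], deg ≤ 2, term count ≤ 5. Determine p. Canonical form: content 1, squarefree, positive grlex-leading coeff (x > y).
x^2 - 3*x*y + 2*x - 2

1. deg p = 2. The shape is more complex than any degree-1 curve.
2. Checking where it meets the axes: no y-intercept at any integer in the box.
3. These observations pin down the coefficients.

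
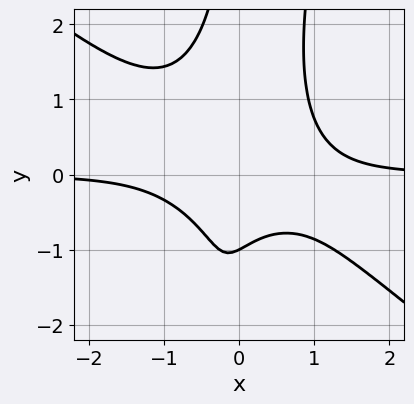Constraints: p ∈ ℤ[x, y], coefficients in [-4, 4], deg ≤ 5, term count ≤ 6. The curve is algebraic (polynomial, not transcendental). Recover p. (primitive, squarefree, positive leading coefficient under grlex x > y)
3*x^3*y + 3*x^2*y^2 - x*y^3 - 2*y - 2

1. Degree: no degree-3 curve has this shape, so deg p = 4.
2. Checking where it meets the axes: it meets the y-axis at y = -1 (among the integer gridlines); the curve avoids every integer x-axis point in the box.
3. Together with the visible shape, these determine p as stated.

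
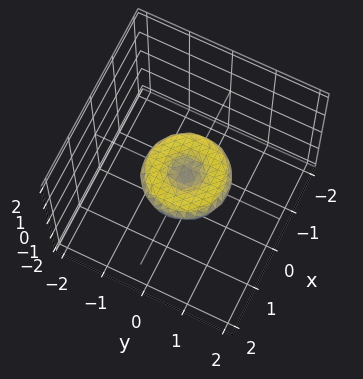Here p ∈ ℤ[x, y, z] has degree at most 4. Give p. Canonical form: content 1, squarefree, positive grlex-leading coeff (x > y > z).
x^4 + 2*x^2*y^2 + y^4 - x^2 - y^2 + 3*z^2

First, the degree is 4 — the shape is more complex than any degree-3 surface.
Next, symmetries: every cross-section ⟂ z is a circle, so x, y appear only via x² + y².
Next, from the visible intercepts: a circular section at z = 0 has radius exactly 1; it meets the z-axis at z = 0 (among the integer gridlines).
Finally, together with the visible shape, these determine p as stated. Check: (0, 1, 0) on the y-axis lies on the surface, and p(0, 1, 0) = 0. ✓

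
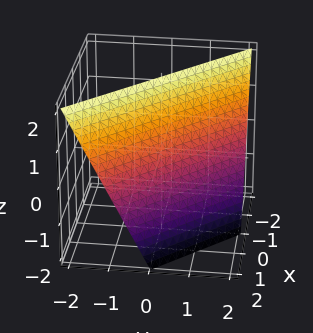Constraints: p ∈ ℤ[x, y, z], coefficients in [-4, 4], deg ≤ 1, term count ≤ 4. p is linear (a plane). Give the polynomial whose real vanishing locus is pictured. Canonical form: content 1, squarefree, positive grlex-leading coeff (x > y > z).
2*x + 2*y + z - 2

1. The degree is 1 — the surface is flat (a plane).
2. From the visible intercepts: it meets the x-axis at x = 1 (among the integer gridlines); one z-axis crossing is at z = 2; one y-axis crossing is at y = 1.
3. The integer polynomial consistent with all of this is the stated p.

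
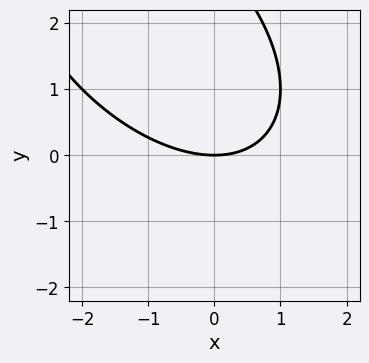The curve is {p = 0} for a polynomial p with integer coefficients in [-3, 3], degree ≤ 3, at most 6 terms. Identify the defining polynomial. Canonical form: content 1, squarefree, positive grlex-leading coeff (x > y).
x^2 + x*y + y^2 - 3*y

1. The degree is 2 — the shape is more complex than any degree-1 curve.
2. Checking where it meets the axes: it meets the y-axis at y = 0 (among the integer gridlines); it meets the x-axis at x = 0 (among the integer gridlines).
3. Fitting integer coefficients to these (and the overall shape) gives p.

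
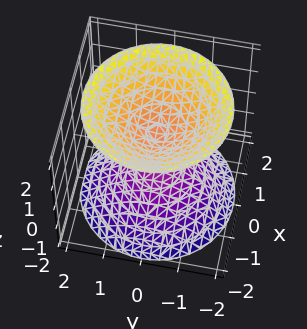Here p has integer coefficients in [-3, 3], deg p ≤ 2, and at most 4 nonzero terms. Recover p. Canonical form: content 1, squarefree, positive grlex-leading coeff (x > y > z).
2*x^2 + 2*y^2 - 2*z^2 + 1

First, the picture has 2 separate pieces. Treating them together as one polynomial.
Then, degree: two sheets facing apart; a quadric, so deg p = 2.
Next, symmetries: it's symmetric under z → −z, forcing even powers of z; the surface is invariant under rotation about z: p = q(x² + y², z).
Then, reading off the gridlines: a circular section at z = -2 has radius between 1 and 2; no x-intercept at any integer in the box; it misses every integer gridline on the y-axis.
Finally, fitting integer coefficients to these (and the overall shape) gives p.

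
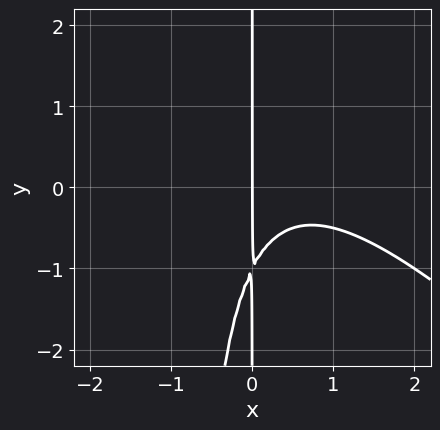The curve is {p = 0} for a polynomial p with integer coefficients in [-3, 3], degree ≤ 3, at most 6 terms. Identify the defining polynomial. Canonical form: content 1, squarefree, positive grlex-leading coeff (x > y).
First, deg p = 3.
Then, reading off the gridlines: every point of the y-axis in the box is on the curve; it meets the x-axis at x = 0 (among the integer gridlines).
Finally, putting this together gives p.

x^3 + x^2*y - x^2 + x*y + x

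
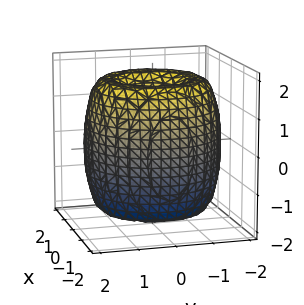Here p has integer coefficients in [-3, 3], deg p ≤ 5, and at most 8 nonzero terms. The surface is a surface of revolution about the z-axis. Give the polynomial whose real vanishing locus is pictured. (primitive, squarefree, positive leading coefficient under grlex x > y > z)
1. Degree: no degree-3 surface has this shape, so deg p = 4.
2. By symmetry, the surface is invariant under rotation about z: p = q(x² + y², z).
3. Checking where it meets the axes: the z-axis gridline crossings are at z ∈ {-1, 1}; a circular section at z = 0 has radius between 1 and 2.
4. Together with the visible shape, these determine p as stated.

x^4 + 2*x^2*y^2 + y^4 - 3*x^2 - 3*y^2 + z^2 - 1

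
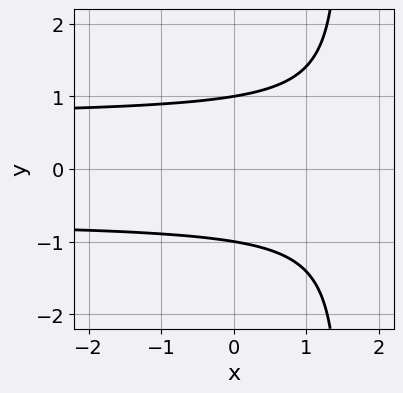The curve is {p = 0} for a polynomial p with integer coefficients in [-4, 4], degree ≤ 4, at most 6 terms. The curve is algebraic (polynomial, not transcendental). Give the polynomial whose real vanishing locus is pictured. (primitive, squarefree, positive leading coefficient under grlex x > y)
2*x*y^2 - 3*y^2 - x + 3

Degree: a generic line meets the curve in up to 3 points, so deg p = 3.
Symmetries: mirror symmetry y ↦ −y ⇒ only even powers of y.
Checking where it meets the axes: the curve avoids every integer x-axis point in the box; among the integer gridlines, it crosses the y-axis at y ∈ {-1, 1}.
Solving for integer coefficients yields p as stated.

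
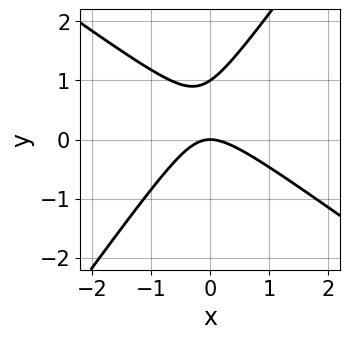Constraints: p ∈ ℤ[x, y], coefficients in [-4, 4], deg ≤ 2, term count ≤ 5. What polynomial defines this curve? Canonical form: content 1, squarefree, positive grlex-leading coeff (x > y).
(a) The degree is 2 — no degree-1 curve has this shape.
(b) Checking where it meets the axes: among the integer gridlines, it crosses the y-axis at y ∈ {0, 1}; one x-axis crossing is at x = 0.
(c) Matching integer coefficients to the picture gives p.

3*x^2 + 2*x*y - 3*y^2 + 3*y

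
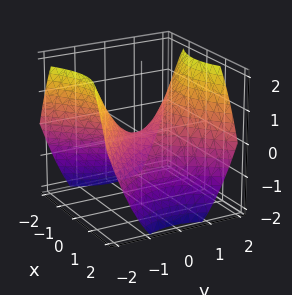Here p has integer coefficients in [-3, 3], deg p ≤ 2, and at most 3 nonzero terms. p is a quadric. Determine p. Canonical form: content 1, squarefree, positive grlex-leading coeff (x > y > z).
2*x^2 - 2*y^2 + 3*z

First, the degree is 2 — a saddle surface; a quadric.
Next, symmetries: the x ↦ −x reflection is a symmetry, so x appears only in even powers; the y ↦ −y reflection is a symmetry, so y appears only in even powers.
Next, reading off the gridlines: it meets the x-axis at x = 0 (among the integer gridlines); it meets the y-axis at y = 0 (among the integer gridlines).
Finally, fitting integer coefficients to these (and the overall shape) gives p.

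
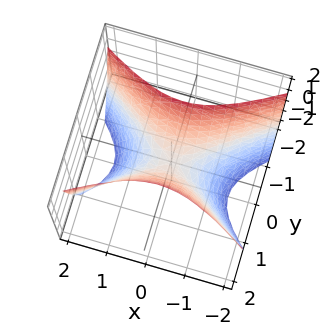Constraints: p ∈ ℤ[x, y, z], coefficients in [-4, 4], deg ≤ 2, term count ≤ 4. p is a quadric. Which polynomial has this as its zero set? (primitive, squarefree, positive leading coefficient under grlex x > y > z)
1. Degree: a saddle surface; a quadric, so deg p = 2.
2. Symmetries: the x ↦ −x reflection is a symmetry, so x appears only in even powers; the y ↦ −y reflection is a symmetry, so y appears only in even powers.
3. Checking where it meets the axes: one x-axis crossing is at x = 0; one y-axis crossing is at y = 0; it crosses the z-axis at the gridline z = 0.
4. Solving for integer coefficients yields p as stated.

x^2 - 2*y^2 + z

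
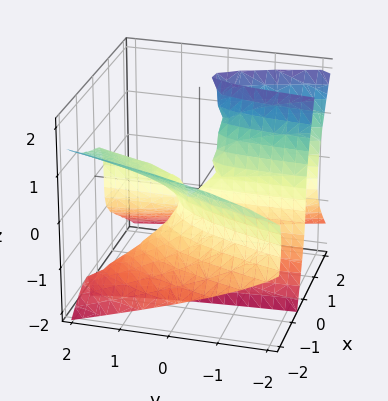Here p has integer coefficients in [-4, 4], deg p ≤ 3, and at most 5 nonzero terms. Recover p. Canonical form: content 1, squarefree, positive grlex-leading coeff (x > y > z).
2*x^3 - 3*x*z^2 + z^3 + 2*x^2 + 2*x*y

(a) The degree is 3 — no degree-2 surface has this shape.
(b) From the visible intercepts: among the integer gridlines, it crosses the x-axis at x ∈ {-1, 0}; one z-axis crossing is at z = 0; every point of the y-axis in the box is on the surface.
(c) Putting this together gives p.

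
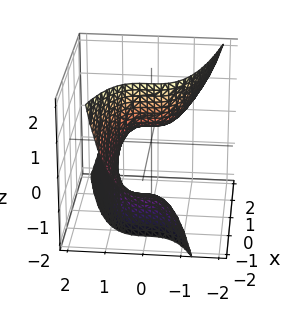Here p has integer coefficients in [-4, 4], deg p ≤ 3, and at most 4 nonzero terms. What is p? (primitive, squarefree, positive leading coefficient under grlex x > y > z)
2*y^3 + 2*x*z + 2*z - 1

The degree is 3 — a generic line meets the surface in up to 3 points.
From the axis intercepts and sections: it misses every integer gridline on the x-axis.
Matching integer coefficients to the picture gives p.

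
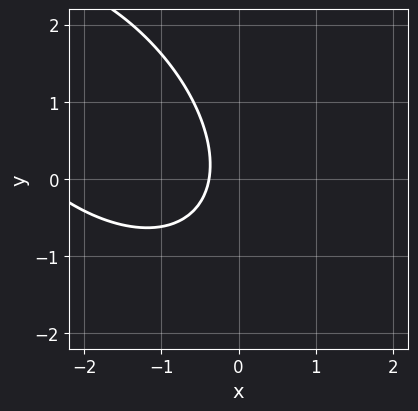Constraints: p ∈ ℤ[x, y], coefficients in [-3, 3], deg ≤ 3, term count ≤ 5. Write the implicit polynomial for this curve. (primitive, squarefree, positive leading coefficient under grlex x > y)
x^2 + x*y + y^2 + 3*x + 1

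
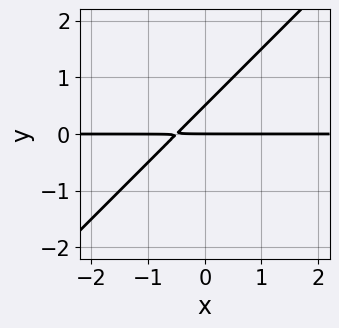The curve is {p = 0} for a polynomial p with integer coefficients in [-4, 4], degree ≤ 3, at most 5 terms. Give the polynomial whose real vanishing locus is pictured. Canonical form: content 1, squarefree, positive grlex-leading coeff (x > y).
2*x*y - 2*y^2 + y

First, deg p = 2. The shape is more complex than any degree-1 curve.
Then, from the axis intercepts and sections: every point of the x-axis in the box is on the curve; one y-axis crossing is at y = 0.
Finally, together with the visible shape, these determine p as stated.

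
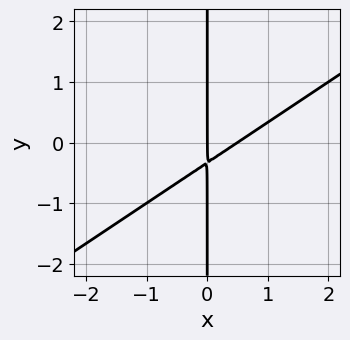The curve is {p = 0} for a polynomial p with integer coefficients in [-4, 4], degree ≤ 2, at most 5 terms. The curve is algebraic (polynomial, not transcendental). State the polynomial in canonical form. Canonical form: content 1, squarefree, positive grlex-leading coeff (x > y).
Degree: a generic line meets the curve in up to 2 points, so deg p = 2.
From the visible intercepts: one x-axis crossing is at x = 0; every point of the y-axis in the box is on the curve.
Together with the visible shape, these determine p as stated.

2*x^2 - 3*x*y - x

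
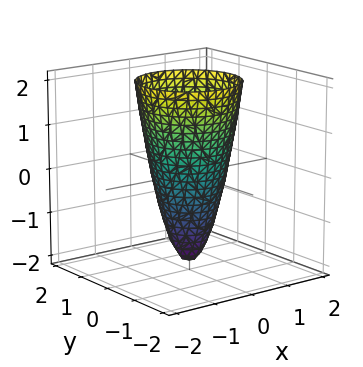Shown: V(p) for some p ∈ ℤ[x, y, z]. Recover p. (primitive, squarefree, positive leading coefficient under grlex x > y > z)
First, deg p = 2. A generic line meets the surface in up to 2 points.
Then, by symmetry, every cross-section ⟂ z is a circle, so x, y appear only via x² + y².
Next, observable constraints: a circular section at z = 2 has radius between 1 and 2; one z-axis crossing is at z = -2.
Finally, the integer polynomial consistent with all of this is the stated p.

3*x^2 + 3*y^2 - z - 2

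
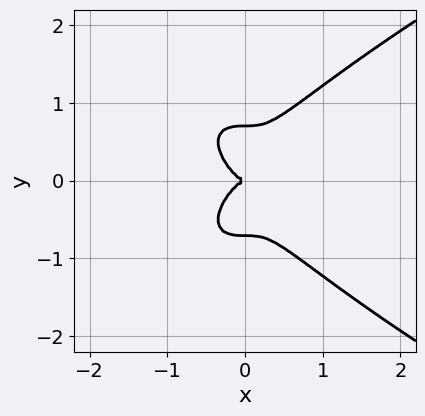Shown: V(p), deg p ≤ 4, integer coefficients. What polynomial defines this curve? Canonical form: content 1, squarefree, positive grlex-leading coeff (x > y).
2*y^4 - 3*x^3 - y^2

First, deg p = 4.
Then, symmetries: the y ↦ −y reflection is a symmetry, so y appears only in even powers.
Next, checking where it meets the axes: it crosses the x-axis at the gridline x = 0; it meets the y-axis at y = 0 (among the integer gridlines).
Finally, fitting integer coefficients to these (and the overall shape) gives p.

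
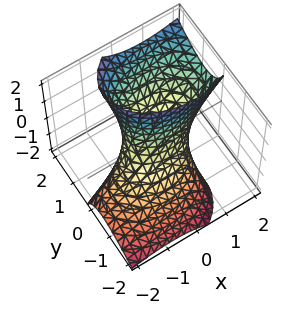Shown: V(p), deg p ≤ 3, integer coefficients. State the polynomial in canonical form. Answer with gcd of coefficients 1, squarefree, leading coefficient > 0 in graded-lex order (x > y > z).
(a) The degree is 2 — no degree-1 surface has this shape.
(b) Checking where it meets the axes: among the integer gridlines, it crosses the x-axis at x ∈ {-1, 1}; it misses every integer gridline on the z-axis.
(c) These observations pin down the coefficients.

x^2 - x*z + 2*y^2 - 2*y*z - 1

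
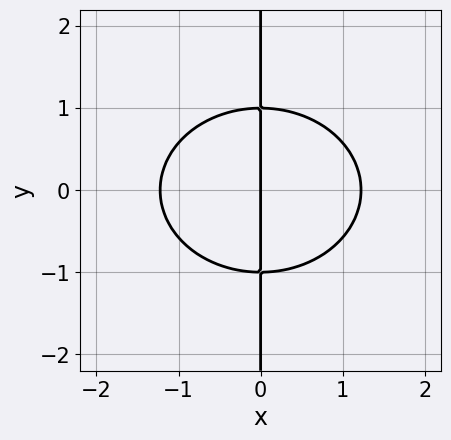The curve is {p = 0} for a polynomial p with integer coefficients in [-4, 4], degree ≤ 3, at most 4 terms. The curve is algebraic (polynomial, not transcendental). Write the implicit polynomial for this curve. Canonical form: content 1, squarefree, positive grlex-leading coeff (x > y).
2*x^3 + 3*x*y^2 - 3*x

First, degree: a generic line meets the curve in up to 3 points, so deg p = 3.
Next, symmetries: mirror symmetry y ↦ −y ⇒ only even powers of y.
Next, from the axis intercepts and sections: the visible y-axis segment lies entirely on the curve; one x-axis crossing is at x = 0.
Finally, these observations pin down the coefficients.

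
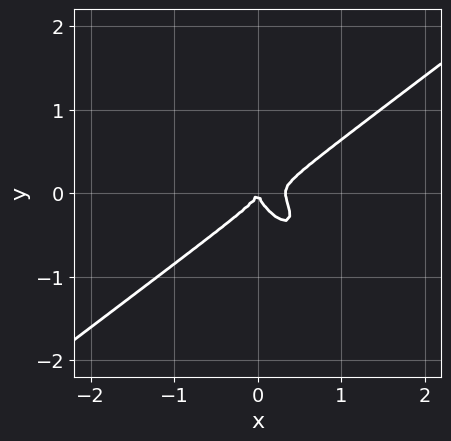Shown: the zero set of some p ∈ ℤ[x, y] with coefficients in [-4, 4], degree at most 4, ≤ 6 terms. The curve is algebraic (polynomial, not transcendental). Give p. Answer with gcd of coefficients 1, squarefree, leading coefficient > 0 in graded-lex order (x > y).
3*x^3 - 3*x*y^2 - 3*y^3 - x^2

First, degree: the shape is more complex than any degree-2 curve, so deg p = 3.
Next, against the integer gridlines: it meets the x-axis at x = 0 (among the integer gridlines); it crosses the y-axis at the gridline y = 0.
Finally, putting this together gives p.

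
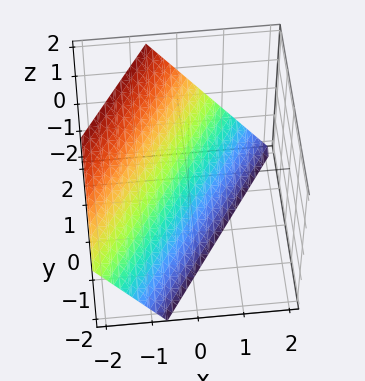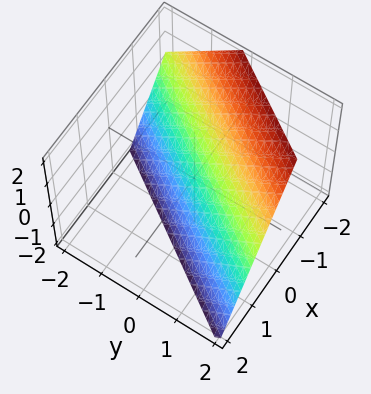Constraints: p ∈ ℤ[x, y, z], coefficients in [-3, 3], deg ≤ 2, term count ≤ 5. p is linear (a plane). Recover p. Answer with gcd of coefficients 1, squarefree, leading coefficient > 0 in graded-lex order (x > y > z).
3*x - 2*y + 2*z + 2

(a) The degree is 1 — the surface is flat (a plane).
(b) Observable constraints: one y-axis crossing is at y = 1; it meets the z-axis at z = -1 (among the integer gridlines).
(c) Solving for integer coefficients yields p as stated.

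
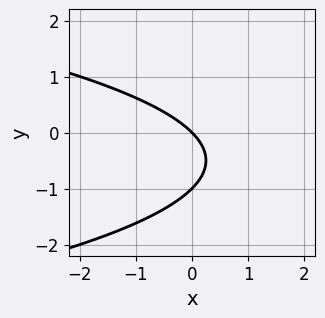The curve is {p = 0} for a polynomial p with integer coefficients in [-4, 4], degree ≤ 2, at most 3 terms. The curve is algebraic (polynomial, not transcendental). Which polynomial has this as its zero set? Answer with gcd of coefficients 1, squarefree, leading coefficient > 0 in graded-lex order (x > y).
y^2 + x + y

First, the degree is 2 — no degree-1 curve has this shape.
Next, against the integer gridlines: it crosses the x-axis at the gridline x = 0; the y-axis gridline crossings are at y ∈ {-1, 0}.
Finally, these observations pin down the coefficients.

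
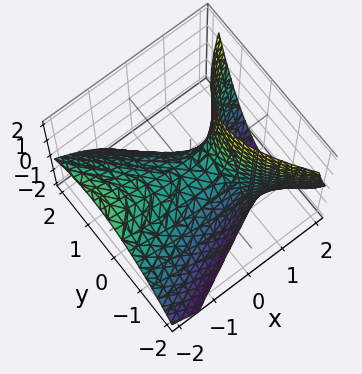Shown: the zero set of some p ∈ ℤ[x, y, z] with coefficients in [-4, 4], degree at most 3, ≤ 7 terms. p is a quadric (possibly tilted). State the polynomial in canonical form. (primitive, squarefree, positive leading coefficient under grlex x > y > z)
x^2 - x*y + 2*x*z - 2*y^2 - 2*z

(a) deg p = 2. No degree-1 surface has this shape.
(b) Reading off the gridlines: it meets the x-axis at x = 0 (among the integer gridlines); one z-axis crossing is at z = 0.
(c) The integer polynomial consistent with all of this is the stated p.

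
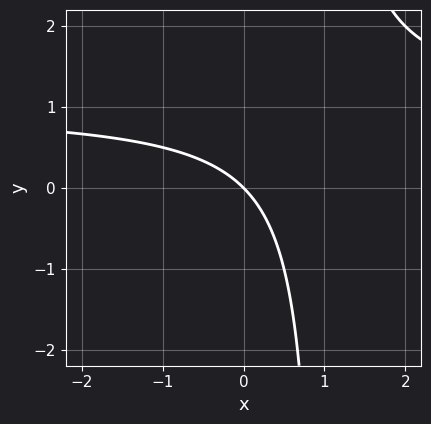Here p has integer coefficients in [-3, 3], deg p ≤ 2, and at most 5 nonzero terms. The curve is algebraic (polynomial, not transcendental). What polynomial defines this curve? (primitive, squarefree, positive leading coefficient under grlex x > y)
First, deg p = 2. A generic line meets the curve in up to 2 points.
Then, observable constraints: it crosses the y-axis at the gridline y = 0; it meets the x-axis at x = 0 (among the integer gridlines).
Finally, fitting integer coefficients to these (and the overall shape) gives p.

x*y - x - y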